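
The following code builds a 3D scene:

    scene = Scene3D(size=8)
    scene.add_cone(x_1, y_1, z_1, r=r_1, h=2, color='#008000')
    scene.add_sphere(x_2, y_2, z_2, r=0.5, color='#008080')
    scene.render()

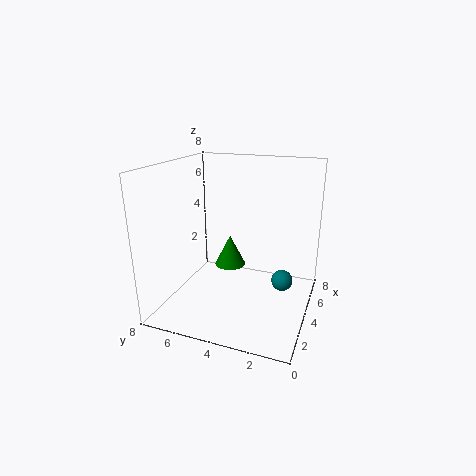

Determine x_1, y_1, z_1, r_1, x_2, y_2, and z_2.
x_1 = 6.5, y_1 = 5.5, z_1 = 1, r_1 = 1, x_2 = 2, y_2 = 1, z_2 = 3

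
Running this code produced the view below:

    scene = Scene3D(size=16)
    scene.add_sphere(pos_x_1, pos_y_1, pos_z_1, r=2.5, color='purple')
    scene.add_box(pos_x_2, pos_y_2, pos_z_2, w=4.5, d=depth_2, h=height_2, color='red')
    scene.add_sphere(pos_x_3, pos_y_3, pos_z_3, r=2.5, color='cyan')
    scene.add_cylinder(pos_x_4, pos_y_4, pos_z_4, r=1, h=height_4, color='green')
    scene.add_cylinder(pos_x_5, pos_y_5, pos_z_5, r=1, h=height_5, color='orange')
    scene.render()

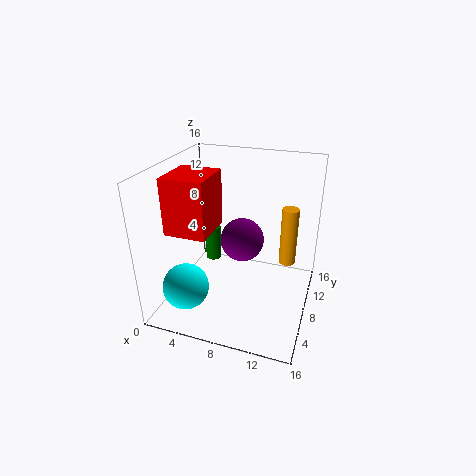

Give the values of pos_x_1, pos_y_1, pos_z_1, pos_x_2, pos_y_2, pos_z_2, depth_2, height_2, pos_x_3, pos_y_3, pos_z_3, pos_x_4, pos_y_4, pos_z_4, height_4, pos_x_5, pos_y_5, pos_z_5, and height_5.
pos_x_1 = 8
pos_y_1 = 9.5
pos_z_1 = 7
pos_x_2 = 1.5
pos_y_2 = 3.5
pos_z_2 = 9.5
depth_2 = 5
height_2 = 6
pos_x_3 = 3.5
pos_y_3 = 3.5
pos_z_3 = 3.5
pos_x_4 = 3
pos_y_4 = 12.5
pos_z_4 = 2
height_4 = 4.5
pos_x_5 = 13
pos_y_5 = 12
pos_z_5 = 3.5
height_5 = 7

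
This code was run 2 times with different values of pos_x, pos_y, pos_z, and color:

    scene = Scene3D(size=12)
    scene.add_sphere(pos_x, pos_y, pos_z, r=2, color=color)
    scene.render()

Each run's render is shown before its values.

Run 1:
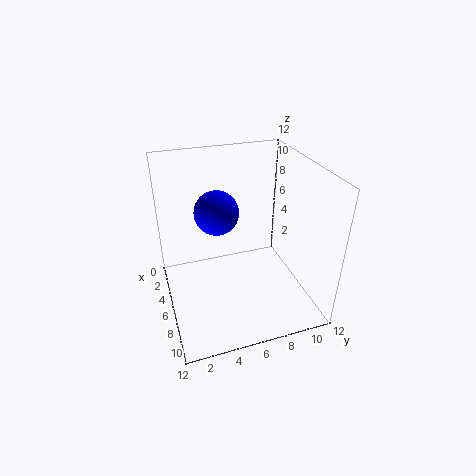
pos_x = 3
pos_y = 5
pos_z = 7
color = 'blue'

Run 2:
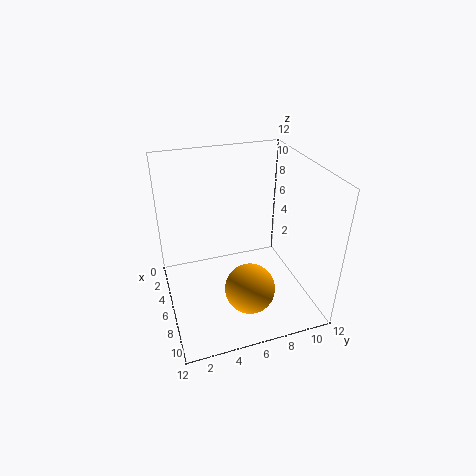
pos_x = 9
pos_y = 6
pos_z = 3
color = 'orange'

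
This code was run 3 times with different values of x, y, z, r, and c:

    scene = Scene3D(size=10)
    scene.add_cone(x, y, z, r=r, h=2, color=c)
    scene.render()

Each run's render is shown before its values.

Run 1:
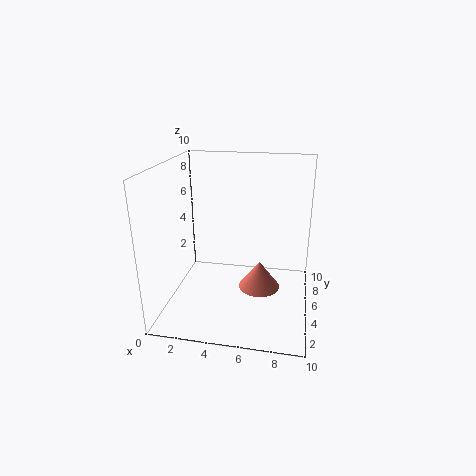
x = 6.5, y = 5.5, z = 1, r = 1.5, c = 'salmon'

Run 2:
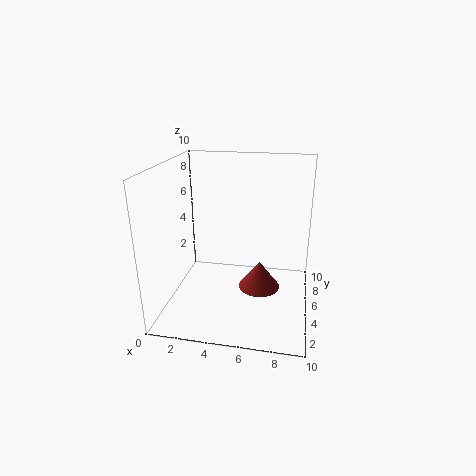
x = 6.5, y = 5.5, z = 1, r = 1.5, c = 'brown'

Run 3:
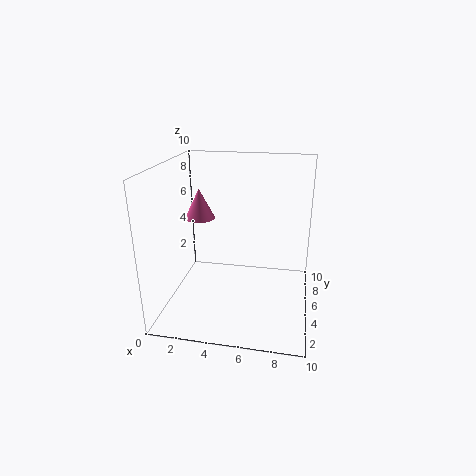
x = 2.5, y = 4.5, z = 6.5, r = 1, c = 'hotpink'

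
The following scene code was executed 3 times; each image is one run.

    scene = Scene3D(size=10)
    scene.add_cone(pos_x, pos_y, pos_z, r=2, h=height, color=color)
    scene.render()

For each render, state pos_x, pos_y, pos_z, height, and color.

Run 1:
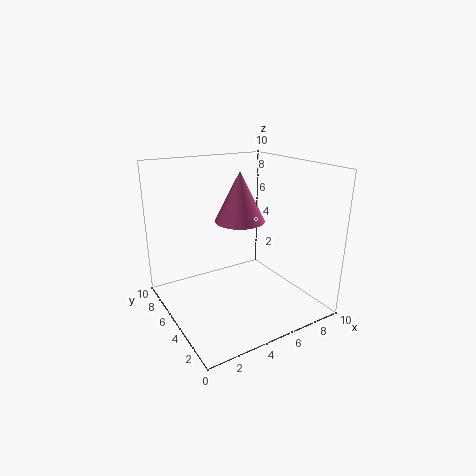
pos_x = 7, pos_y = 8, pos_z = 5, height = 4, color = 'hotpink'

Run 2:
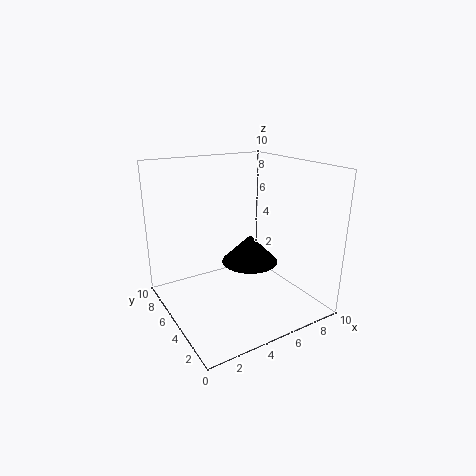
pos_x = 6, pos_y = 5, pos_z = 3, height = 2, color = 'black'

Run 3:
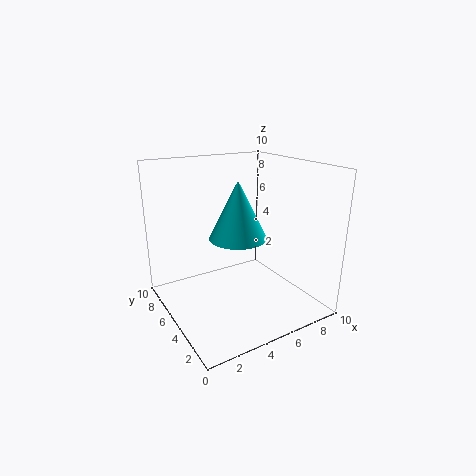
pos_x = 5, pos_y = 5, pos_z = 5, height = 4, color = 'cyan'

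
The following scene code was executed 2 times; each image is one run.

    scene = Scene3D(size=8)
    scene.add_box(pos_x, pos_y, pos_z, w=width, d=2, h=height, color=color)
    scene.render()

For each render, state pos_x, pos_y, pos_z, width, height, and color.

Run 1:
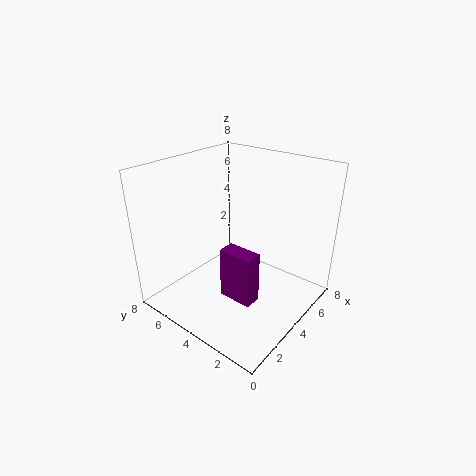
pos_x = 3; pos_y = 2.5; pos_z = 0.5; width = 1; height = 3; color = 'purple'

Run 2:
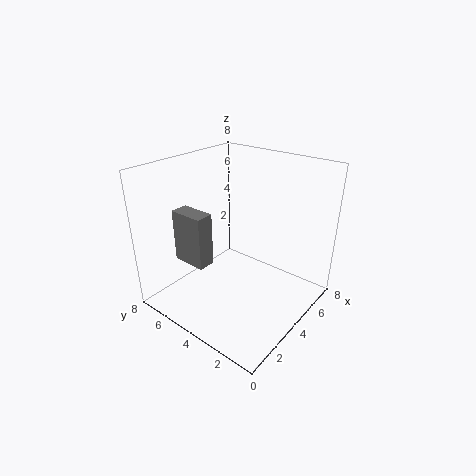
pos_x = 2; pos_y = 5; pos_z = 2.5; width = 1; height = 3; color = 'gray'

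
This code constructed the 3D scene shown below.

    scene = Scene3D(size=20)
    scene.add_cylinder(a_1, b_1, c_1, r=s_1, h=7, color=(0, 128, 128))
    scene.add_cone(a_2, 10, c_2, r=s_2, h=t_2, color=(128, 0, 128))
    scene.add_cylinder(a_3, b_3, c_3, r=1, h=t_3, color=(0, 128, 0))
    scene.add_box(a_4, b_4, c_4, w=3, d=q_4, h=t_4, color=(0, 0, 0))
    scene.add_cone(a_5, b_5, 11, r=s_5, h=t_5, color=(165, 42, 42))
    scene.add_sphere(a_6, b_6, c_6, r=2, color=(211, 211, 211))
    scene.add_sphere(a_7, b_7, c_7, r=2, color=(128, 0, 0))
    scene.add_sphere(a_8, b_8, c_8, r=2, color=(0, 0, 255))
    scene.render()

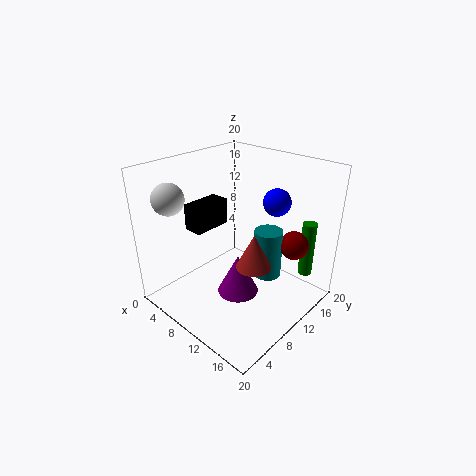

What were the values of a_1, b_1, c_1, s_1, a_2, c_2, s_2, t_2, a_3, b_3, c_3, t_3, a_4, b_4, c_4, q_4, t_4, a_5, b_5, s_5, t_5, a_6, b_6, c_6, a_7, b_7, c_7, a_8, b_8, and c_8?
a_1 = 13, b_1 = 13, c_1 = 4, s_1 = 2, a_2 = 10, c_2 = 1, s_2 = 3, t_2 = 6, a_3 = 17, b_3 = 17, c_3 = 4, t_3 = 8, a_4 = 1, b_4 = 8, c_4 = 9, q_4 = 6, t_4 = 4, a_5 = 17, b_5 = 5, s_5 = 2, t_5 = 4, a_6 = 6, b_6 = 2, c_6 = 17, a_7 = 16, b_7 = 15, c_7 = 9, a_8 = 12, b_8 = 16, c_8 = 14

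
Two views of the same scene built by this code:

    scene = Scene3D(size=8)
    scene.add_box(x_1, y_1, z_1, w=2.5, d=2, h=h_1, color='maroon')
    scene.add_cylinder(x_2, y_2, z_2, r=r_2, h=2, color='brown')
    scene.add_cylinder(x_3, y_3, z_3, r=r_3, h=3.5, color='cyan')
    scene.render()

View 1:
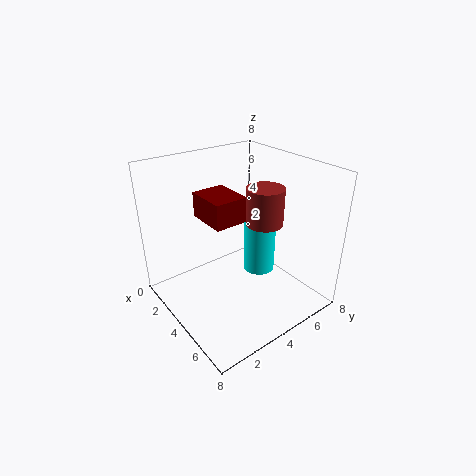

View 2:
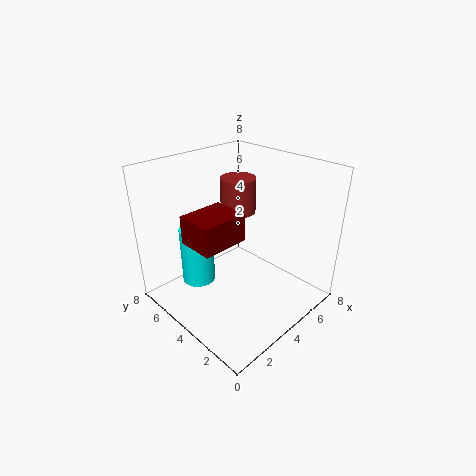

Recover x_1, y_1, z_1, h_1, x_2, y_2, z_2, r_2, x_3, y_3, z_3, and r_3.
x_1 = 1
y_1 = 3
z_1 = 4.5
h_1 = 1.5
x_2 = 5
y_2 = 5
z_2 = 5
r_2 = 1
x_3 = 3
y_3 = 6.5
z_3 = 0.5
r_3 = 1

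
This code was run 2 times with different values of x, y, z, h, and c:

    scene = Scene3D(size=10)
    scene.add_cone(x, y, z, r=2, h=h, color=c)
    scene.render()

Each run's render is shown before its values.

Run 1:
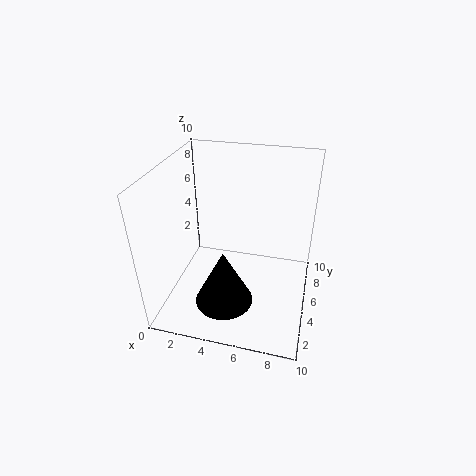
x = 4.5; y = 3; z = 1; h = 4; c = 'black'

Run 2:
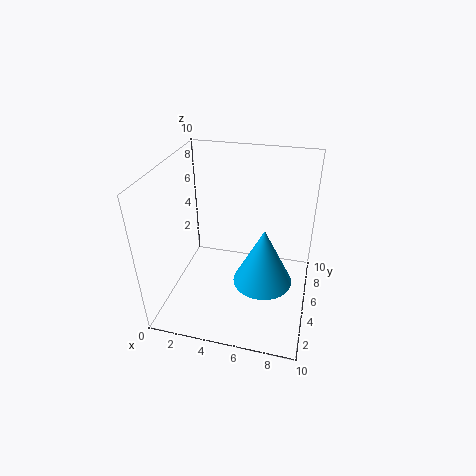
x = 7; y = 4; z = 2.5; h = 4; c = 'deepskyblue'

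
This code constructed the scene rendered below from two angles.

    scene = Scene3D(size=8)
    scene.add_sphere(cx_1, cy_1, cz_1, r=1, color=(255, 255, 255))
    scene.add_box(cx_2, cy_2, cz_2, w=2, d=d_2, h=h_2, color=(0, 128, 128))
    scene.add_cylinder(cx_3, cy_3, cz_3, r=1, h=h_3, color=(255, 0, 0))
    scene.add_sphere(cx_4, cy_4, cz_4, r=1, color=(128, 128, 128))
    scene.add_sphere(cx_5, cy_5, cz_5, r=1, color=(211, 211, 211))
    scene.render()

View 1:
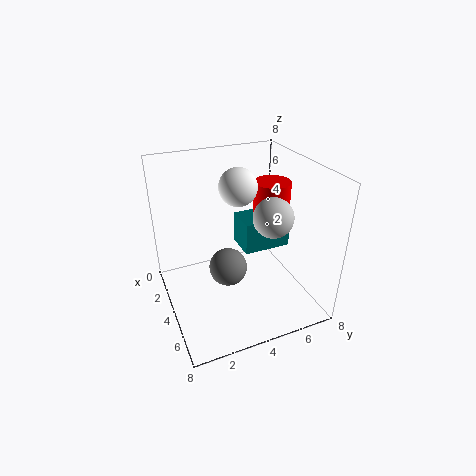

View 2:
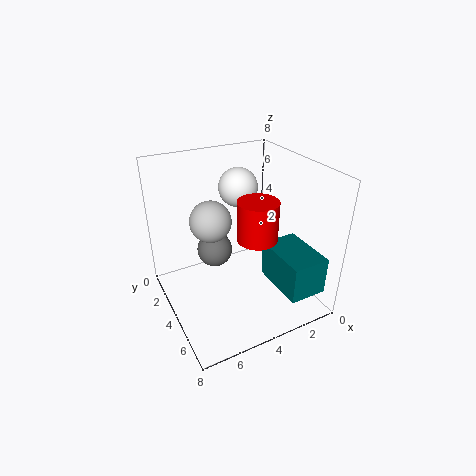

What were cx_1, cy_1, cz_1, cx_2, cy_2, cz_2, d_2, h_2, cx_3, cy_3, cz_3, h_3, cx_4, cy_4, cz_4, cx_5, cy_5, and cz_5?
cx_1 = 4
cy_1 = 4
cz_1 = 7
cx_2 = 1
cy_2 = 5
cz_2 = 2
d_2 = 3
h_2 = 2
cx_3 = 4
cy_3 = 6
cz_3 = 5
h_3 = 2
cx_4 = 5
cy_4 = 3
cz_4 = 3
cx_5 = 6
cy_5 = 5
cz_5 = 6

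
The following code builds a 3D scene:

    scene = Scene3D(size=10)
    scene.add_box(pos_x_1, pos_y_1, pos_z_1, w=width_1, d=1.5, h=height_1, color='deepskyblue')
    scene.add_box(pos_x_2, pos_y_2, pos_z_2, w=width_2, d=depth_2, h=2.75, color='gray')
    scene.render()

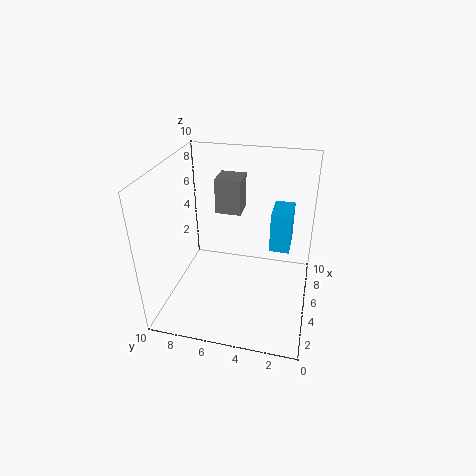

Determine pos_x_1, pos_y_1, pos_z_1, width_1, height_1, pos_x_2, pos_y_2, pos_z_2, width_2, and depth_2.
pos_x_1 = 6.5, pos_y_1 = 1.5, pos_z_1 = 3.25, width_1 = 2.5, height_1 = 3, pos_x_2 = 7.75, pos_y_2 = 5.5, pos_z_2 = 5.25, width_2 = 2, depth_2 = 2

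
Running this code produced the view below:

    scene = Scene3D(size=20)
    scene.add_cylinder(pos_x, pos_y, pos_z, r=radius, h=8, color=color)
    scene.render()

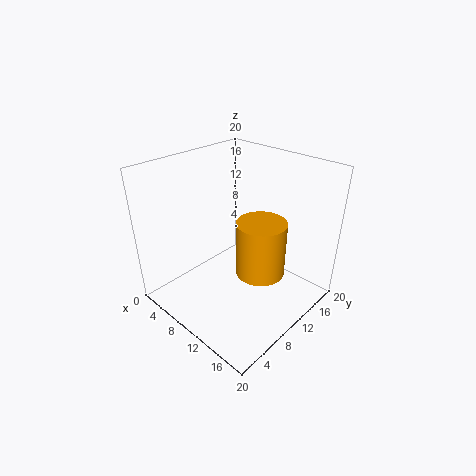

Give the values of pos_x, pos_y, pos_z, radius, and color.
pos_x = 12.5, pos_y = 12, pos_z = 4.5, radius = 3.5, color = 'orange'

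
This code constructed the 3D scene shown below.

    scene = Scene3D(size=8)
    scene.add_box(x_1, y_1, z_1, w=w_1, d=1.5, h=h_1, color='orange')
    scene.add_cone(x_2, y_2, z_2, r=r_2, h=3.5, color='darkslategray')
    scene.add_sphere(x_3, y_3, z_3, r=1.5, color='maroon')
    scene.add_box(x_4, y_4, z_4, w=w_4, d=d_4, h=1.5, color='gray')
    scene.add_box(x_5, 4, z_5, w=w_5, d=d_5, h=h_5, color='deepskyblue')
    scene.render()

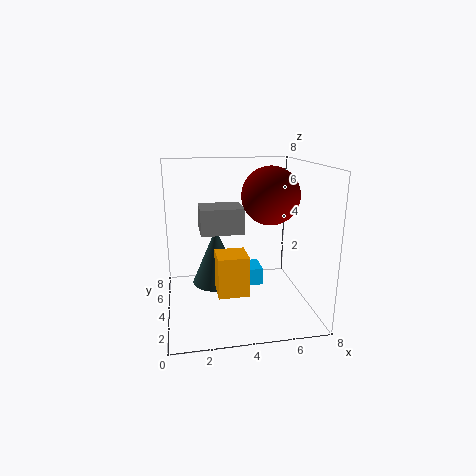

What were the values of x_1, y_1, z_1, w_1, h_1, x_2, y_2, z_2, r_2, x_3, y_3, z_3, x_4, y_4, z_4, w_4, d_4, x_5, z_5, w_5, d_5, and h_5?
x_1 = 2.5, y_1 = 1, z_1 = 2, w_1 = 1.5, h_1 = 2, x_2 = 3, y_2 = 6, z_2 = 0.5, r_2 = 1.5, x_3 = 5.5, y_3 = 3, z_3 = 6.5, x_4 = 2, y_4 = 4.5, z_4 = 4, w_4 = 2.5, d_4 = 2, x_5 = 4, z_5 = 1, w_5 = 1.5, d_5 = 1.5, h_5 = 1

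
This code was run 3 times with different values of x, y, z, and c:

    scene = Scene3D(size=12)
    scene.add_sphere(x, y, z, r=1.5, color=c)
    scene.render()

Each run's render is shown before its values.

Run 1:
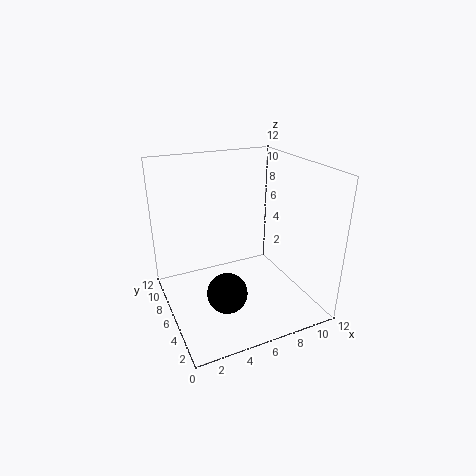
x = 3.5
y = 2.5
z = 3.5
c = 'black'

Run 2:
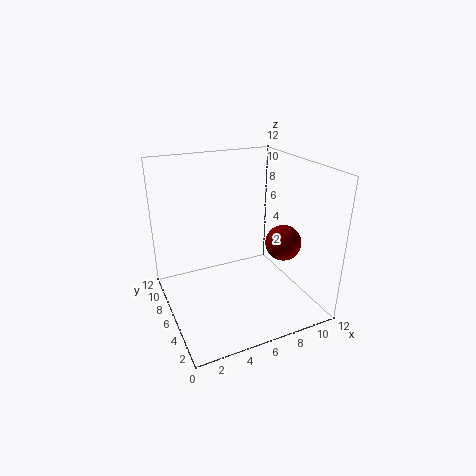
x = 9.5
y = 4.5
z = 5.5
c = 'maroon'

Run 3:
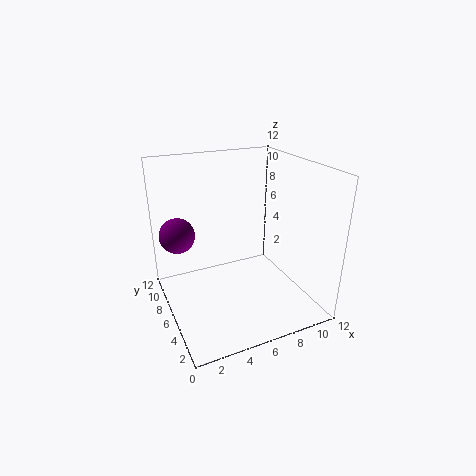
x = 1.5
y = 8.5
z = 6
c = 'purple'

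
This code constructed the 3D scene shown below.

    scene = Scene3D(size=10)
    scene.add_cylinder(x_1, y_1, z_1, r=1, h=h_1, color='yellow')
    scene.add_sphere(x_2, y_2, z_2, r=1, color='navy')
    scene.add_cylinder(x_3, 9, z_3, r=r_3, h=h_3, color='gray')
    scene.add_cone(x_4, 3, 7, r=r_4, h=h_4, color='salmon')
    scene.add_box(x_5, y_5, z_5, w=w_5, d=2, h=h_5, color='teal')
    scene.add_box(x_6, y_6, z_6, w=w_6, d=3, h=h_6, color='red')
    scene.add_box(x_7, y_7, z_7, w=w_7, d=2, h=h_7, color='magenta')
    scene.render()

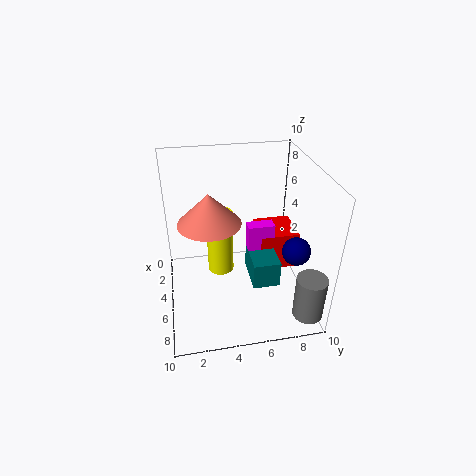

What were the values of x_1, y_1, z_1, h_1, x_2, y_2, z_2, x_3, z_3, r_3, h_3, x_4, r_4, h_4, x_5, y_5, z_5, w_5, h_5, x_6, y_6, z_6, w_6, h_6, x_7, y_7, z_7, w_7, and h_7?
x_1 = 3; y_1 = 4; z_1 = 1; h_1 = 5; x_2 = 6; y_2 = 9; z_2 = 4; x_3 = 9; z_3 = 1; r_3 = 1; h_3 = 3; x_4 = 6; r_4 = 2; h_4 = 2; x_5 = 3; y_5 = 6; z_5 = 1; w_5 = 3; h_5 = 2; x_6 = 1; y_6 = 7; z_6 = 1; w_6 = 3; h_6 = 3; x_7 = 3; y_7 = 6; z_7 = 1; w_7 = 1; h_7 = 4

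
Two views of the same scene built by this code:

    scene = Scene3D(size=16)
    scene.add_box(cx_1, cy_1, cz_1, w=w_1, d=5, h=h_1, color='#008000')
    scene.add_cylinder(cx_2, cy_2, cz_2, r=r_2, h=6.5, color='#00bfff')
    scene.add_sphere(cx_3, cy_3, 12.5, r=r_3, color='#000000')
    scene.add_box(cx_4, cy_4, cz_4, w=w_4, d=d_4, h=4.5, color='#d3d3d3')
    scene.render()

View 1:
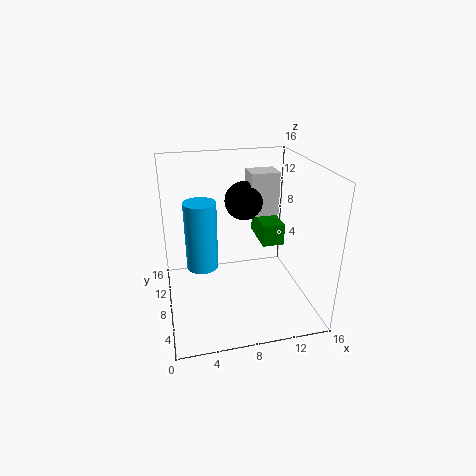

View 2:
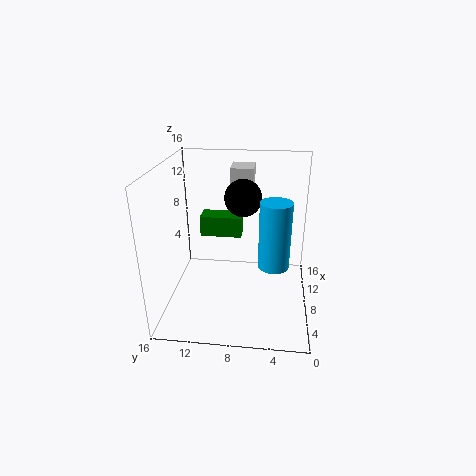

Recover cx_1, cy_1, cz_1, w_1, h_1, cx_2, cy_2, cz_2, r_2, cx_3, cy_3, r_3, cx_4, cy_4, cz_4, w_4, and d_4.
cx_1 = 11; cy_1 = 8; cz_1 = 6.5; w_1 = 2.5; h_1 = 2.5; cx_2 = 3.5; cy_2 = 4; cz_2 = 7.5; r_2 = 1.5; cx_3 = 8.5; cy_3 = 7.5; r_3 = 2; cx_4 = 9; cy_4 = 6.5; cz_4 = 11; w_4 = 3; d_4 = 2.5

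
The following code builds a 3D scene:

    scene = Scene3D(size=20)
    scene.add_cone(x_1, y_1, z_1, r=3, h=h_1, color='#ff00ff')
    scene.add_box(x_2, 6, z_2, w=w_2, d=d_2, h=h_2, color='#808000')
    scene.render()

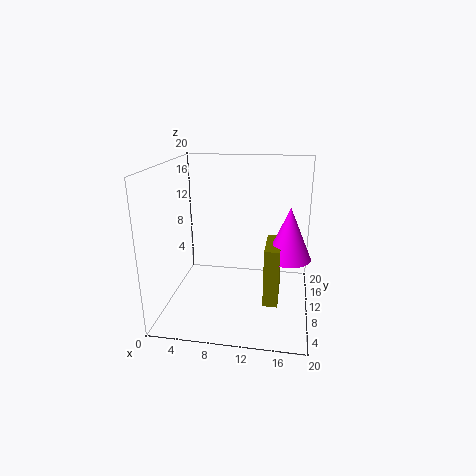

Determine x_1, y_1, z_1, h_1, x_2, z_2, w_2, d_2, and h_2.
x_1 = 17, y_1 = 9, z_1 = 8, h_1 = 7, x_2 = 14, z_2 = 2, w_2 = 2, d_2 = 6, h_2 = 8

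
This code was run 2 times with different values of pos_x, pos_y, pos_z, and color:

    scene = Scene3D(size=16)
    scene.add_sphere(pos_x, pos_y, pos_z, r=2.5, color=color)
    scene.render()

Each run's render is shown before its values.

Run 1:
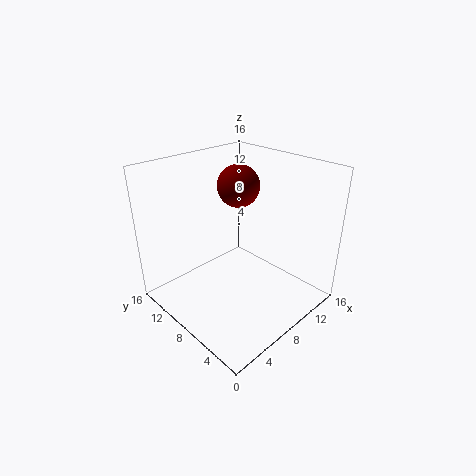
pos_x = 11; pos_y = 11; pos_z = 12.5; color = 'maroon'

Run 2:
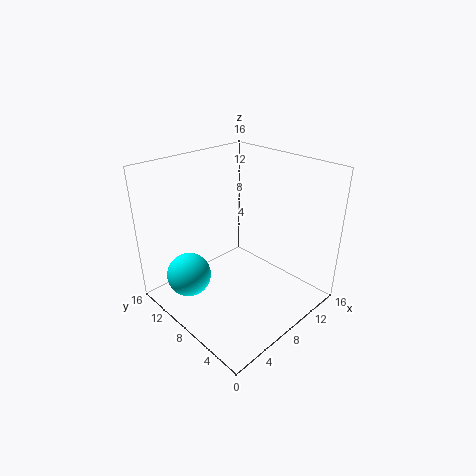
pos_x = 3.5; pos_y = 11.5; pos_z = 3.5; color = 'cyan'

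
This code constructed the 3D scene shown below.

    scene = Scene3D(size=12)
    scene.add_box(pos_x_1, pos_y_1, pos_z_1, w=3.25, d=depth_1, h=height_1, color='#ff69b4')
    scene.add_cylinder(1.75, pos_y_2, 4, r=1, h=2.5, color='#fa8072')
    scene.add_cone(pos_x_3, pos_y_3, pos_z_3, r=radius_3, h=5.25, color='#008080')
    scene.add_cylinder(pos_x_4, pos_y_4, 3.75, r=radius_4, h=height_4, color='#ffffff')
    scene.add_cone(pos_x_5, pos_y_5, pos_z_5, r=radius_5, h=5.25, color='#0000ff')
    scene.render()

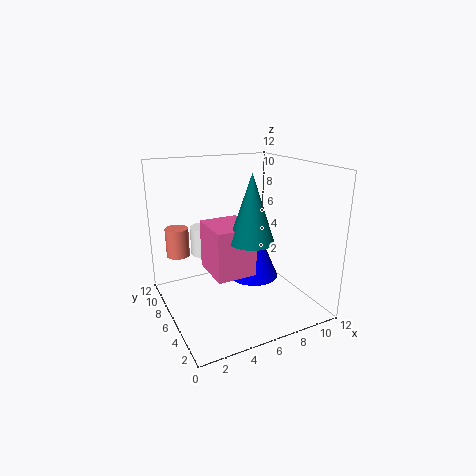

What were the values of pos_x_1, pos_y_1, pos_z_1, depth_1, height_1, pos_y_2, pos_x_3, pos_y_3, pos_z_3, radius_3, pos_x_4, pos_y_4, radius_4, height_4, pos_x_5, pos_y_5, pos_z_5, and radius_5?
pos_x_1 = 3.25
pos_y_1 = 3.75
pos_z_1 = 3.5
depth_1 = 3.75
height_1 = 4
pos_y_2 = 9.25
pos_x_3 = 6
pos_y_3 = 3.75
pos_z_3 = 6.5
radius_3 = 1.75
pos_x_4 = 4.25
pos_y_4 = 9.25
radius_4 = 1.25
height_4 = 2.5
pos_x_5 = 8.25
pos_y_5 = 7.25
pos_z_5 = 1.5
radius_5 = 2.25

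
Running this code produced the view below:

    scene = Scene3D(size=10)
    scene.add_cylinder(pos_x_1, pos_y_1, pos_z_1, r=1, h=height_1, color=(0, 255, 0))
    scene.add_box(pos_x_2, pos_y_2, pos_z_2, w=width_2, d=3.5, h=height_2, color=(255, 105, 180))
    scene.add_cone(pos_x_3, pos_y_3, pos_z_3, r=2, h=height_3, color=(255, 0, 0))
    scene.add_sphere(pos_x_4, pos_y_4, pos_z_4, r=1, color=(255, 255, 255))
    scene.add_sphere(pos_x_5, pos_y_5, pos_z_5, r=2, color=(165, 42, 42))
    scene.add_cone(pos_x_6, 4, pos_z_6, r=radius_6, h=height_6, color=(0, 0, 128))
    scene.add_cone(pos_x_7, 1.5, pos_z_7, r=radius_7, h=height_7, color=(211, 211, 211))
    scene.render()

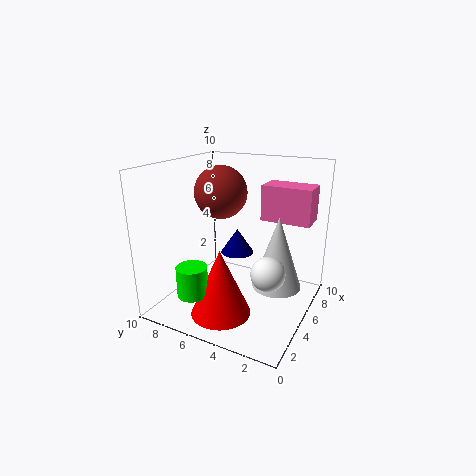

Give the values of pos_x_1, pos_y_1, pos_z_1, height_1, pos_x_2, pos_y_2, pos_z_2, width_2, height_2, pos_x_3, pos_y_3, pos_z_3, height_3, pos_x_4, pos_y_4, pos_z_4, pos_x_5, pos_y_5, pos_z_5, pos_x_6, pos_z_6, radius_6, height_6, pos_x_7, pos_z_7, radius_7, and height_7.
pos_x_1 = 1.5, pos_y_1 = 6.5, pos_z_1 = 2, height_1 = 2, pos_x_2 = 6.5, pos_y_2 = 0.5, pos_z_2 = 6, width_2 = 2, height_2 = 2.5, pos_x_3 = 2.5, pos_y_3 = 5, pos_z_3 = 0.5, height_3 = 4.5, pos_x_4 = 2, pos_y_4 = 1.5, pos_z_4 = 4.5, pos_x_5 = 7, pos_y_5 = 7.5, pos_z_5 = 7.5, pos_x_6 = 3, pos_z_6 = 5, radius_6 = 1, height_6 = 1.5, pos_x_7 = 3.5, pos_z_7 = 3, radius_7 = 1.5, height_7 = 4.5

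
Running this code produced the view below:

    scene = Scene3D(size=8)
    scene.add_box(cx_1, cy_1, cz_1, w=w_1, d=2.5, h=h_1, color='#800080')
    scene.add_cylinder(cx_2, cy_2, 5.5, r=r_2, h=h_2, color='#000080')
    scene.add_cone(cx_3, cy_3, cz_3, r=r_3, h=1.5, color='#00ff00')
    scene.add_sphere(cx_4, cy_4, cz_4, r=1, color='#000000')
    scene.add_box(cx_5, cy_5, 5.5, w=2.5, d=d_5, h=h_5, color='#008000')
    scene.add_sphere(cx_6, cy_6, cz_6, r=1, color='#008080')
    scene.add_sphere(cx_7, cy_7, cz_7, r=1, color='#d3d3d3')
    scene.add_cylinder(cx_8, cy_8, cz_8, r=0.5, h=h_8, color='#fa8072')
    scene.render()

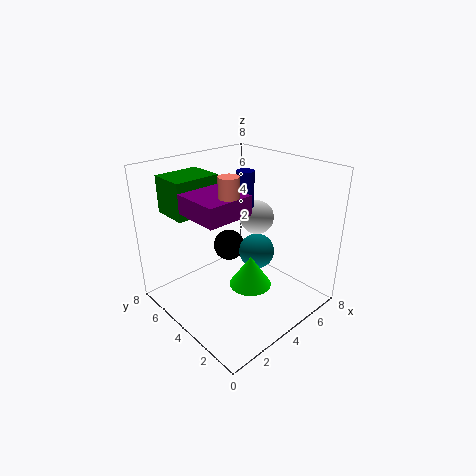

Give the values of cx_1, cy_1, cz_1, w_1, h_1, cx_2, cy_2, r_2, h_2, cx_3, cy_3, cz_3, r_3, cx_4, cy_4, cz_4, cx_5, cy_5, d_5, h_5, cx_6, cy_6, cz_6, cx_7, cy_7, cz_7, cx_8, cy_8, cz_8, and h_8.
cx_1 = 1, cy_1 = 2.5, cz_1 = 6, w_1 = 2.5, h_1 = 1, cx_2 = 5, cy_2 = 4.5, r_2 = 0.5, h_2 = 2, cx_3 = 2.5, cy_3 = 1.5, cz_3 = 3, r_3 = 1, cx_4 = 5.5, cy_4 = 6.5, cz_4 = 2, cx_5 = 1, cy_5 = 5, d_5 = 2, h_5 = 2, cx_6 = 5, cy_6 = 3.5, cz_6 = 3, cx_7 = 6, cy_7 = 4.5, cz_7 = 4.5, cx_8 = 2.5, cy_8 = 3, cz_8 = 6.5, h_8 = 1.5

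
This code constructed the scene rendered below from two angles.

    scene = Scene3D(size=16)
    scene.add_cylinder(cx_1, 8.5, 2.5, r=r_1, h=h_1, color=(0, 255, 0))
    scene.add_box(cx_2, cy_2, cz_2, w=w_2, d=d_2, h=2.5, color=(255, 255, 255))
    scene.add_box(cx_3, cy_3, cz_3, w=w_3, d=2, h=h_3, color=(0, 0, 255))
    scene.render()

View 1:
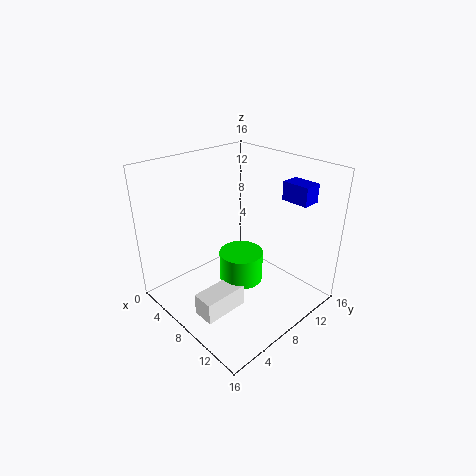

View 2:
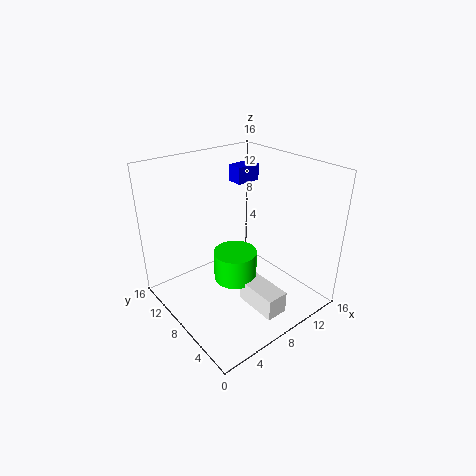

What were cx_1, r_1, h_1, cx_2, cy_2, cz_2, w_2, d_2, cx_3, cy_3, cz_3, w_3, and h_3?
cx_1 = 8, r_1 = 2.5, h_1 = 3.5, cx_2 = 7.5, cy_2 = 2, cz_2 = 0.5, w_2 = 2.5, d_2 = 5, cx_3 = 11, cy_3 = 11.5, cz_3 = 12.5, w_3 = 3, h_3 = 2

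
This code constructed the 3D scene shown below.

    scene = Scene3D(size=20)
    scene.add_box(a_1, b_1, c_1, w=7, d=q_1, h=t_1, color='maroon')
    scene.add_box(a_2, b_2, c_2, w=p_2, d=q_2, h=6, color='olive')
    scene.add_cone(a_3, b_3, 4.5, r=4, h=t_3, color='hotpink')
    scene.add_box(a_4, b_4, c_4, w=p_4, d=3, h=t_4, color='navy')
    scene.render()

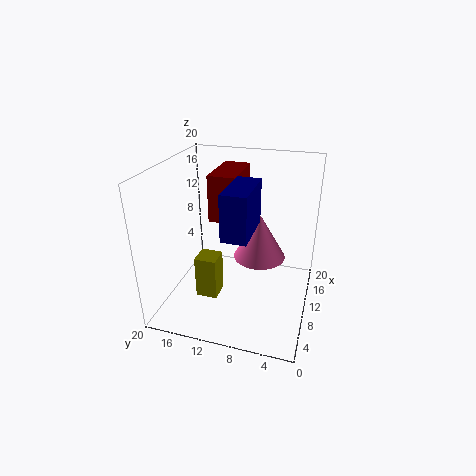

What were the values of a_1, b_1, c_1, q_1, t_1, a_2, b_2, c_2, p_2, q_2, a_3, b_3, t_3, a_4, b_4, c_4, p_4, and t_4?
a_1 = 7, b_1 = 9.5, c_1 = 13.5, q_1 = 3.5, t_1 = 6, a_2 = 6, b_2 = 12, c_2 = 2, p_2 = 3, q_2 = 3, a_3 = 15, b_3 = 8, t_3 = 7, a_4 = 1.5, b_4 = 6.5, c_4 = 14, p_4 = 6.5, t_4 = 5.5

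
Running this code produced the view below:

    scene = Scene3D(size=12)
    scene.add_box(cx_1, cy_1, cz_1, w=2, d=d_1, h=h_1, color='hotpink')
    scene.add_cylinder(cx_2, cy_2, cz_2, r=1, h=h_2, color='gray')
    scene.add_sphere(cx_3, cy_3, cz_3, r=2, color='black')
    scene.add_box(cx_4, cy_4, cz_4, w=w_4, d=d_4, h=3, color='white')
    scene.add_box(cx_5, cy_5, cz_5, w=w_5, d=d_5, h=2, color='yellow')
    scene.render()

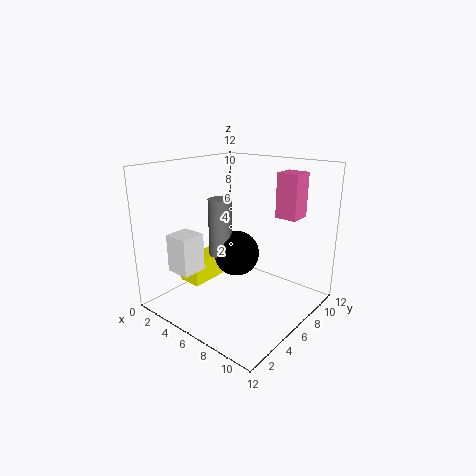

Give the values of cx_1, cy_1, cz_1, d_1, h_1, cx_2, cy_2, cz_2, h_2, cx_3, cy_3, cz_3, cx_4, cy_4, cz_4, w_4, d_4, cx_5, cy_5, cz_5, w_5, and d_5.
cx_1 = 7; cy_1 = 10; cz_1 = 7; d_1 = 2; h_1 = 4; cx_2 = 4; cy_2 = 6; cz_2 = 4; h_2 = 5; cx_3 = 5; cy_3 = 7; cz_3 = 4; cx_4 = 3; cy_4 = 1; cz_4 = 4; w_4 = 2; d_4 = 2; cx_5 = 2; cy_5 = 3; cz_5 = 2; w_5 = 2; d_5 = 4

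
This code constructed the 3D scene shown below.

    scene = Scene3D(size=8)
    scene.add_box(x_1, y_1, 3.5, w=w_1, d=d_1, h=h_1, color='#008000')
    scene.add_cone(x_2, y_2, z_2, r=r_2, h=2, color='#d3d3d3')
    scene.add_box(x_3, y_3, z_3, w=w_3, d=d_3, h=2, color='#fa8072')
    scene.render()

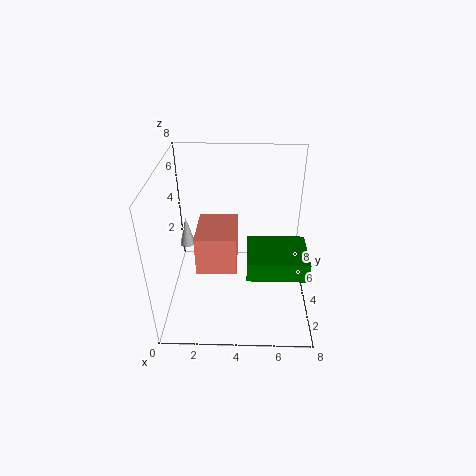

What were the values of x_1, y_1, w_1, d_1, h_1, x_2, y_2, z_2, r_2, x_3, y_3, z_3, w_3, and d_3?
x_1 = 4.5; y_1 = 1; w_1 = 3; d_1 = 2.5; h_1 = 1; x_2 = 0.5; y_2 = 7; z_2 = 1.5; r_2 = 0.5; x_3 = 2; y_3 = 1.5; z_3 = 3.5; w_3 = 2; d_3 = 2.5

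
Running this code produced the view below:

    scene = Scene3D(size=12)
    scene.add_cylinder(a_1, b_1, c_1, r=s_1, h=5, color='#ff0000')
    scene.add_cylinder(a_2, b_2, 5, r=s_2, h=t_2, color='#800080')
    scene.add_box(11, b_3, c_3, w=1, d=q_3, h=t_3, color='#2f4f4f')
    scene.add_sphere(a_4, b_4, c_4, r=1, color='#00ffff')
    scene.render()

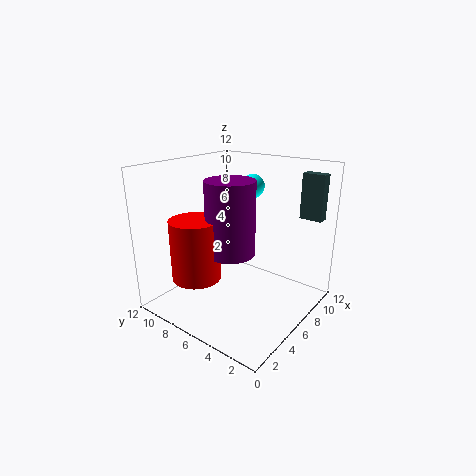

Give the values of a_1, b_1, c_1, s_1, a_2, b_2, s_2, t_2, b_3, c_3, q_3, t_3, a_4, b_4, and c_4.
a_1 = 3; b_1 = 8; c_1 = 3; s_1 = 2; a_2 = 5; b_2 = 6; s_2 = 2; t_2 = 6; b_3 = 1; c_3 = 7; q_3 = 2; t_3 = 4; a_4 = 8; b_4 = 6; c_4 = 10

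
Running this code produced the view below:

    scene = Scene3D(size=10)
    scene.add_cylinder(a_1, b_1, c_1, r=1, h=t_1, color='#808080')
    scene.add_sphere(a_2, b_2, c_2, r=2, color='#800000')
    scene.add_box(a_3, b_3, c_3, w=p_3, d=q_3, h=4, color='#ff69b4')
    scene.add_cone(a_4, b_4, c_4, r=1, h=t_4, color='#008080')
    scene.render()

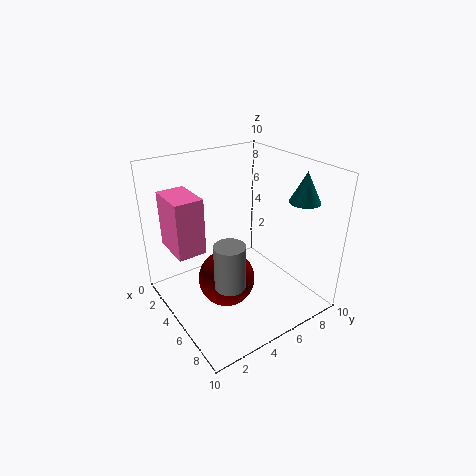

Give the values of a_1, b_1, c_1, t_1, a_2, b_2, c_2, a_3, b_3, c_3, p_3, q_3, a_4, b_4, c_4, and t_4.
a_1 = 7
b_1 = 3
c_1 = 3
t_1 = 3
a_2 = 5
b_2 = 4
c_2 = 2
a_3 = 1
b_3 = 1
c_3 = 4
p_3 = 3
q_3 = 2
a_4 = 8
b_4 = 8
c_4 = 8
t_4 = 2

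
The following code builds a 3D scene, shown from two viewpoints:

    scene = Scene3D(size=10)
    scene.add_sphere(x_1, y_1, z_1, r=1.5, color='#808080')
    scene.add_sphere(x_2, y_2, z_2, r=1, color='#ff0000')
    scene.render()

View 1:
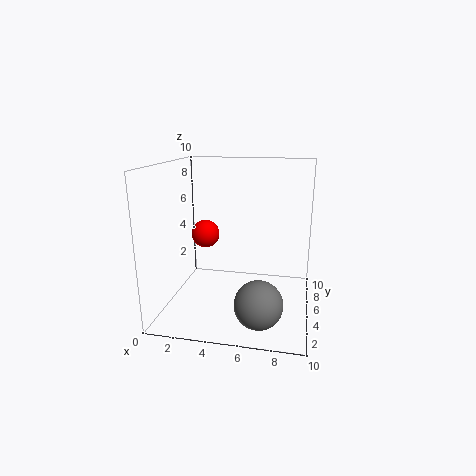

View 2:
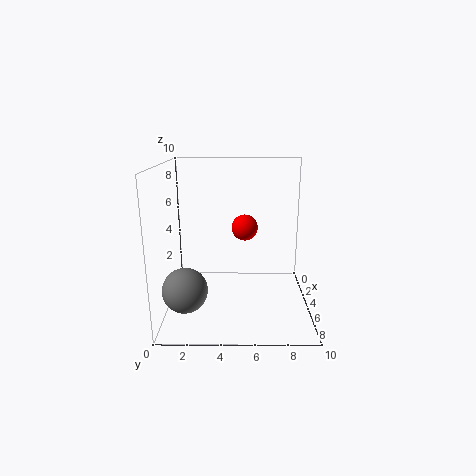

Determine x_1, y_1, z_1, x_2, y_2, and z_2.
x_1 = 7; y_1 = 1.5; z_1 = 2; x_2 = 2.5; y_2 = 5.5; z_2 = 5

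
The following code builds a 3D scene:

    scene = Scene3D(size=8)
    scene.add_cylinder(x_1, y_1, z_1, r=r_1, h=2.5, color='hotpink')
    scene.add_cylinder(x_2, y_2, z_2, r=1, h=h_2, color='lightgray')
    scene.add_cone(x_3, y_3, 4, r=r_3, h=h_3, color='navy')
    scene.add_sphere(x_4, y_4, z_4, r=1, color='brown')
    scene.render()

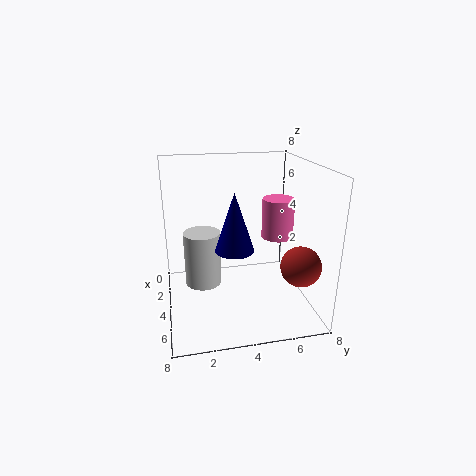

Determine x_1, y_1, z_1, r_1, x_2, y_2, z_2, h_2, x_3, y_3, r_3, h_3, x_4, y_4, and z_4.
x_1 = 2, y_1 = 7, z_1 = 3, r_1 = 1, x_2 = 4, y_2 = 2, z_2 = 1.5, h_2 = 3, x_3 = 5.5, y_3 = 3.5, r_3 = 1, h_3 = 3, x_4 = 7, y_4 = 6.5, z_4 = 3.5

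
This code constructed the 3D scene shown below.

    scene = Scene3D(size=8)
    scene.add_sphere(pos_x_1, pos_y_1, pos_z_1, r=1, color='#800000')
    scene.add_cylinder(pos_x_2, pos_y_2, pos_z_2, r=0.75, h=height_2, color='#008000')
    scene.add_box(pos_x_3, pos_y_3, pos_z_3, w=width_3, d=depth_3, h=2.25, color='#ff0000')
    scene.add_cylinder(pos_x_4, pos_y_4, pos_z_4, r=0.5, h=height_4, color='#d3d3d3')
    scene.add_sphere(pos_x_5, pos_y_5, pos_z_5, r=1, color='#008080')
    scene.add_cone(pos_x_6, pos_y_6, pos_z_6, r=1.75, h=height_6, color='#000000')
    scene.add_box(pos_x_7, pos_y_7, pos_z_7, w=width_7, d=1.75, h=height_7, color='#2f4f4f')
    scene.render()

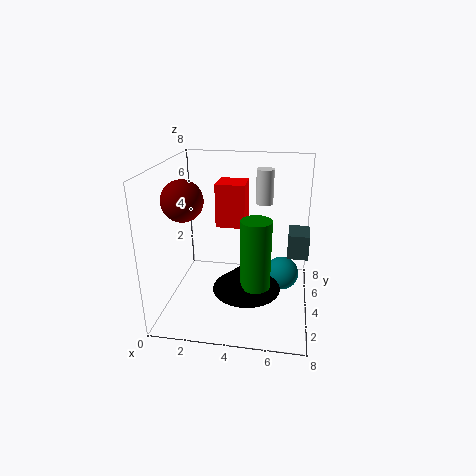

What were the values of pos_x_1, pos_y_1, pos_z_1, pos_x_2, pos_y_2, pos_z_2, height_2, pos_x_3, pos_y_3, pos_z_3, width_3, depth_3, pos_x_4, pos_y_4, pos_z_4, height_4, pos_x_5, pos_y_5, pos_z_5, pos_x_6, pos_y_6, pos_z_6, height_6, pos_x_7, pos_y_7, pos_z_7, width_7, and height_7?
pos_x_1 = 1.75; pos_y_1 = 1.75; pos_z_1 = 6.75; pos_x_2 = 5.25; pos_y_2 = 1.75; pos_z_2 = 2.5; height_2 = 3.5; pos_x_3 = 3; pos_y_3 = 3; pos_z_3 = 5; width_3 = 1.5; depth_3 = 1.5; pos_x_4 = 5.25; pos_y_4 = 5.75; pos_z_4 = 5.5; height_4 = 2; pos_x_5 = 6.5; pos_y_5 = 5.25; pos_z_5 = 1.25; pos_x_6 = 4.75; pos_y_6 = 2.25; pos_z_6 = 2; height_6 = 1.5; pos_x_7 = 6.75; pos_y_7 = 5.25; pos_z_7 = 2.25; width_7 = 1.25; height_7 = 1.5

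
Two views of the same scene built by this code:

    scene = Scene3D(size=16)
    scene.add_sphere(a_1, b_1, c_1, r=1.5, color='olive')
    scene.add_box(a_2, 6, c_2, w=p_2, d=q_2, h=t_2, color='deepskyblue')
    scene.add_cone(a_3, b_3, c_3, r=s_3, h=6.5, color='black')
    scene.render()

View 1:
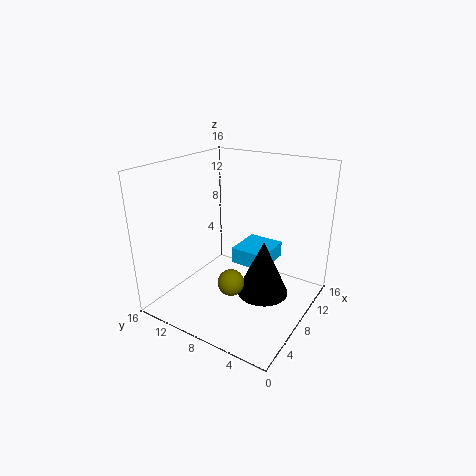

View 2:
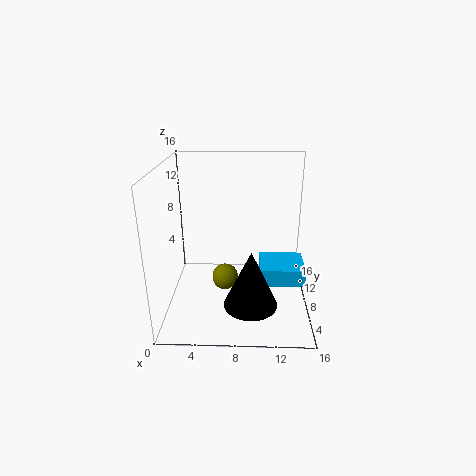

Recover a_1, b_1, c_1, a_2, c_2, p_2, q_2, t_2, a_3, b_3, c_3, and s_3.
a_1 = 6.5; b_1 = 8; c_1 = 3; a_2 = 10.5; c_2 = 3; p_2 = 5; q_2 = 4.5; t_2 = 2; a_3 = 9.5; b_3 = 5.5; c_3 = 1; s_3 = 3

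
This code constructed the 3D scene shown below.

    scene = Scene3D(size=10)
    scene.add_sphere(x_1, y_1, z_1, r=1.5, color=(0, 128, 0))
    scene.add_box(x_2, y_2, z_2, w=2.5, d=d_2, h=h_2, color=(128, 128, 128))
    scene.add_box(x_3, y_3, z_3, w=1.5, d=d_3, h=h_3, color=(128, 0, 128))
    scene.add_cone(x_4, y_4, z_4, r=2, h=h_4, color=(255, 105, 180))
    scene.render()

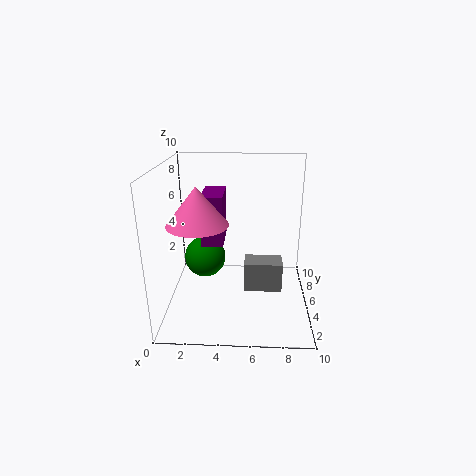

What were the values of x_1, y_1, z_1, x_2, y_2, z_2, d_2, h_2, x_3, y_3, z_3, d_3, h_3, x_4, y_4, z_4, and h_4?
x_1 = 2.5, y_1 = 6, z_1 = 3, x_2 = 5.5, y_2 = 3, z_2 = 2, d_2 = 1.5, h_2 = 2, x_3 = 2.5, y_3 = 4.5, z_3 = 4.5, d_3 = 3, h_3 = 3.5, x_4 = 2.5, y_4 = 3.5, z_4 = 6.5, h_4 = 2.5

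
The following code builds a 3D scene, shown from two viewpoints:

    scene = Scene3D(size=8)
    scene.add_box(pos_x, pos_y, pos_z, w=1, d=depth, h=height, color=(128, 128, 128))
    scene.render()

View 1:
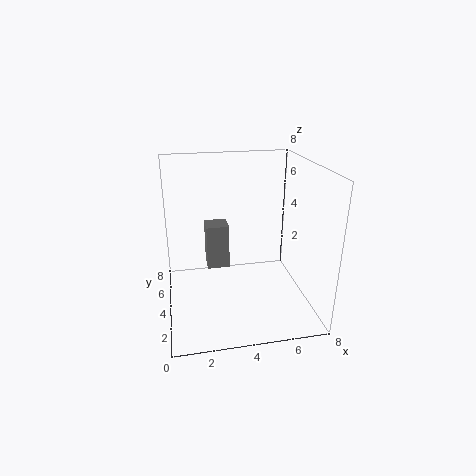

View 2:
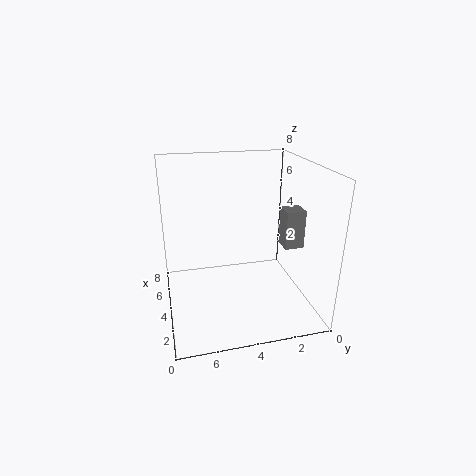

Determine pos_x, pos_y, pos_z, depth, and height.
pos_x = 2; pos_y = 1; pos_z = 4; depth = 1; height = 2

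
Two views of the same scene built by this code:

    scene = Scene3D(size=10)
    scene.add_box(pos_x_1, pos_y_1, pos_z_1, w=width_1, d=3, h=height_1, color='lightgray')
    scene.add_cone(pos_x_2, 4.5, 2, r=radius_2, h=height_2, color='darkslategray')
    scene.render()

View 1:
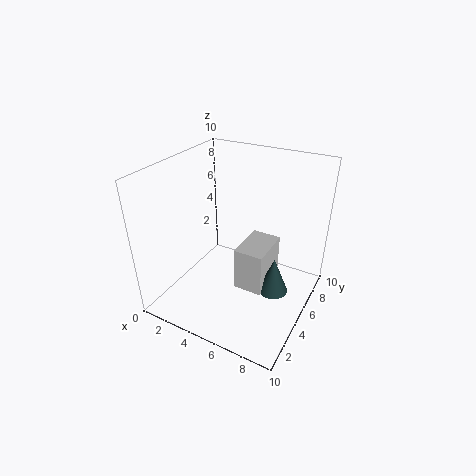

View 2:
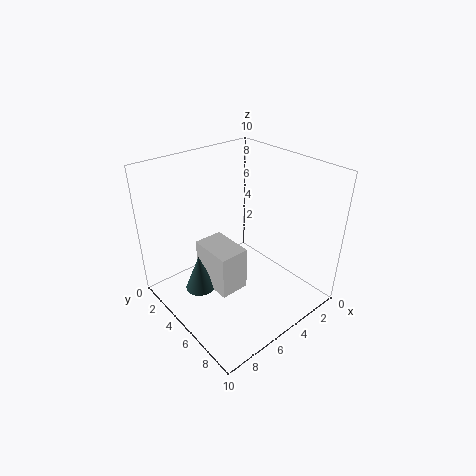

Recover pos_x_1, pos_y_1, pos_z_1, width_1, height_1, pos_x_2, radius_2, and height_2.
pos_x_1 = 5.5, pos_y_1 = 3.5, pos_z_1 = 2, width_1 = 2, height_1 = 3, pos_x_2 = 8, radius_2 = 1, height_2 = 2.5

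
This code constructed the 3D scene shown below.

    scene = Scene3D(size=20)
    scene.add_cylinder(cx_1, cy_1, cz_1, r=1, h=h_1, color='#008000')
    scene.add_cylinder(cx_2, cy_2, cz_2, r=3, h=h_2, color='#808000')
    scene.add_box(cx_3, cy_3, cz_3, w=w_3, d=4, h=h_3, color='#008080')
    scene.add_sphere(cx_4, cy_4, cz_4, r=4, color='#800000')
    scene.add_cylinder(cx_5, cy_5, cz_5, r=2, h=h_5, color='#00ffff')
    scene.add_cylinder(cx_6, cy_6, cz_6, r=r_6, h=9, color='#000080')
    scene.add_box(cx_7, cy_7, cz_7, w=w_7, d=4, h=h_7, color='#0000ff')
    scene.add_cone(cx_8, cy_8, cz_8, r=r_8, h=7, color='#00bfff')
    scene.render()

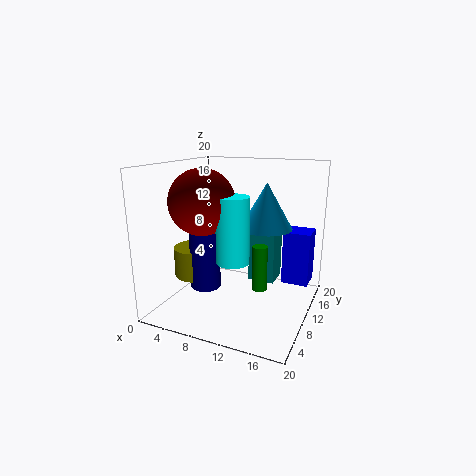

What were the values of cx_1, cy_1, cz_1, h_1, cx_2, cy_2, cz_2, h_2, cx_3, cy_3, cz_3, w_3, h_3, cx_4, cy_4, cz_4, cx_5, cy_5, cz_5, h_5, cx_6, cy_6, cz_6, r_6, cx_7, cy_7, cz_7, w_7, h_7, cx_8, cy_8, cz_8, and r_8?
cx_1 = 14; cy_1 = 8; cz_1 = 4; h_1 = 6; cx_2 = 5; cy_2 = 7; cz_2 = 5; h_2 = 4; cx_3 = 10; cy_3 = 14; cz_3 = 2; w_3 = 4; h_3 = 8; cx_4 = 8; cy_4 = 4; cz_4 = 16; cx_5 = 12; cy_5 = 4; cz_5 = 9; h_5 = 8; cx_6 = 7; cy_6 = 6; cz_6 = 4; r_6 = 2; cx_7 = 15; cy_7 = 15; cz_7 = 2; w_7 = 4; h_7 = 8; cx_8 = 12; cy_8 = 16; cz_8 = 10; r_8 = 4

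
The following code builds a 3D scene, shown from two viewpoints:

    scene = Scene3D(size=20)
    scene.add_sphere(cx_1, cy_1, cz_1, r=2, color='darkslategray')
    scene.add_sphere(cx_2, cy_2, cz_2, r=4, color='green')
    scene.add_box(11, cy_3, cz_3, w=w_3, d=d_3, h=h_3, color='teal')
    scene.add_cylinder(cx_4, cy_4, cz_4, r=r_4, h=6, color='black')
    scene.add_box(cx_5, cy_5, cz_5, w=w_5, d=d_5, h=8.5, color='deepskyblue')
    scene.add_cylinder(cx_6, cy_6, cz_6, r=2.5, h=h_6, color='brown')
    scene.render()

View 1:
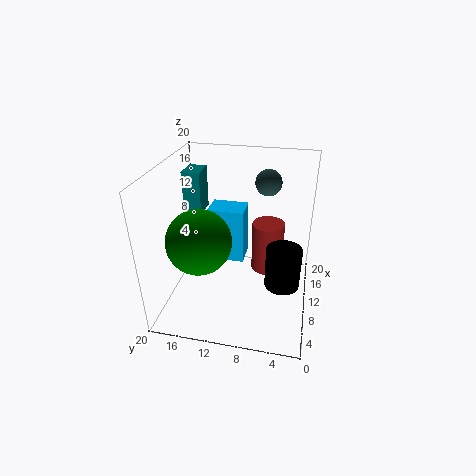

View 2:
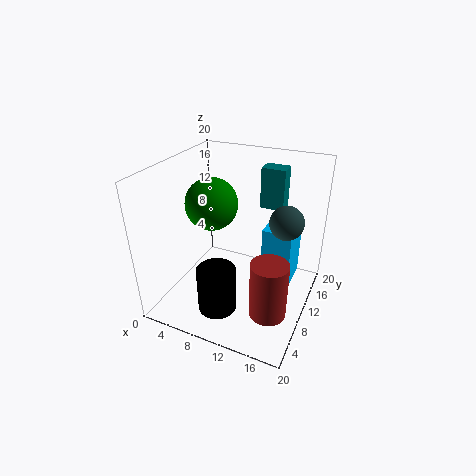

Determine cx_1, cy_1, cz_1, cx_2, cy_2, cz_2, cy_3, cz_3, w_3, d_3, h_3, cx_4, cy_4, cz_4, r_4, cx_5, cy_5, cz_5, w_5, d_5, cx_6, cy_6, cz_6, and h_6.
cx_1 = 17.5
cy_1 = 7
cz_1 = 15.5
cx_2 = 4
cy_2 = 13.5
cz_2 = 12.5
cy_3 = 15.5
cz_3 = 12.5
w_3 = 3.5
d_3 = 2.5
h_3 = 6
cx_4 = 10
cy_4 = 3.5
cz_4 = 3
r_4 = 2.5
cx_5 = 13.5
cy_5 = 10
cz_5 = 3.5
w_5 = 4
d_5 = 5.5
cx_6 = 16
cy_6 = 6.5
cz_6 = 1.5
h_6 = 8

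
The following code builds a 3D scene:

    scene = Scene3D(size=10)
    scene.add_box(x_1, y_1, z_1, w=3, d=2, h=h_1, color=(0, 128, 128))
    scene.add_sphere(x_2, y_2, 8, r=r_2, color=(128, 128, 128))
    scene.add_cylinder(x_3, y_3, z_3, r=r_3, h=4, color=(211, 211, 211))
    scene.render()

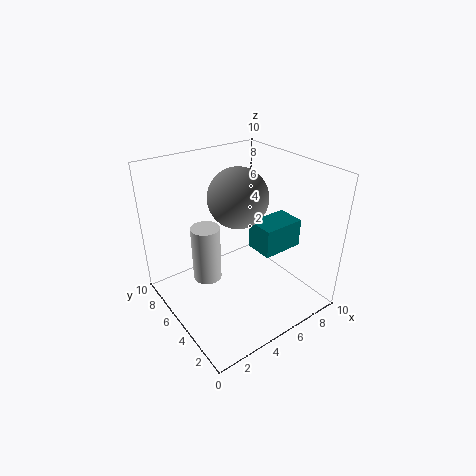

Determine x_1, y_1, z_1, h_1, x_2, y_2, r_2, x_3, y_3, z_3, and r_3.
x_1 = 6
y_1 = 3
z_1 = 4
h_1 = 2
x_2 = 5
y_2 = 5
r_2 = 2
x_3 = 3
y_3 = 6
z_3 = 2
r_3 = 1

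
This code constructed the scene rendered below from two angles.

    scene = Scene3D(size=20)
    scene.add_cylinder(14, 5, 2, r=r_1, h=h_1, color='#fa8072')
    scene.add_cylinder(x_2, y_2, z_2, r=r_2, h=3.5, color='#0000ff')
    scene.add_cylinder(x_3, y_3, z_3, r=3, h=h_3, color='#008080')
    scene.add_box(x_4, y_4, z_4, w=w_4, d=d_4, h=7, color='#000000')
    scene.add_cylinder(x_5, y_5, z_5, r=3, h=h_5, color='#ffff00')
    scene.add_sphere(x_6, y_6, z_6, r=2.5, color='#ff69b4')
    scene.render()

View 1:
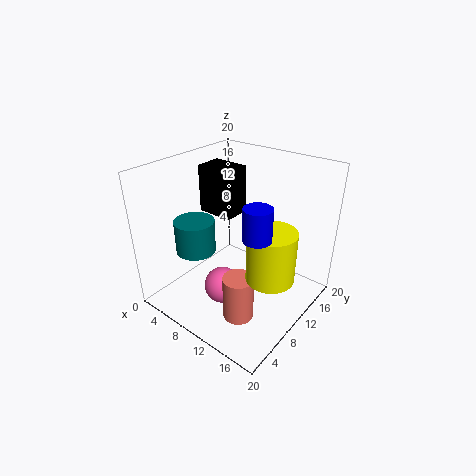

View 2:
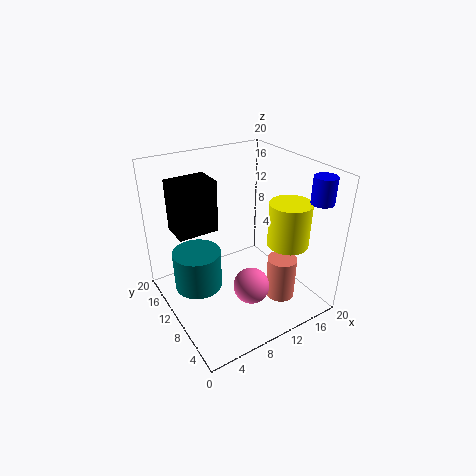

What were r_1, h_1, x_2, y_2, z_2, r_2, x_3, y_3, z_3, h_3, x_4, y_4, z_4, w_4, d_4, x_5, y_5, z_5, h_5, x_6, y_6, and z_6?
r_1 = 2
h_1 = 6
x_2 = 18
y_2 = 3
z_2 = 16
r_2 = 1.5
x_3 = 3
y_3 = 8.5
z_3 = 6
h_3 = 5
x_4 = 2
y_4 = 11
z_4 = 11.5
w_4 = 5.5
d_4 = 4
x_5 = 17
y_5 = 7.5
z_5 = 8
h_5 = 6.5
x_6 = 10
y_6 = 6.5
z_6 = 4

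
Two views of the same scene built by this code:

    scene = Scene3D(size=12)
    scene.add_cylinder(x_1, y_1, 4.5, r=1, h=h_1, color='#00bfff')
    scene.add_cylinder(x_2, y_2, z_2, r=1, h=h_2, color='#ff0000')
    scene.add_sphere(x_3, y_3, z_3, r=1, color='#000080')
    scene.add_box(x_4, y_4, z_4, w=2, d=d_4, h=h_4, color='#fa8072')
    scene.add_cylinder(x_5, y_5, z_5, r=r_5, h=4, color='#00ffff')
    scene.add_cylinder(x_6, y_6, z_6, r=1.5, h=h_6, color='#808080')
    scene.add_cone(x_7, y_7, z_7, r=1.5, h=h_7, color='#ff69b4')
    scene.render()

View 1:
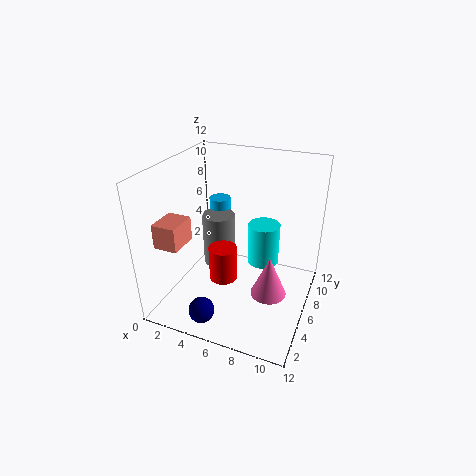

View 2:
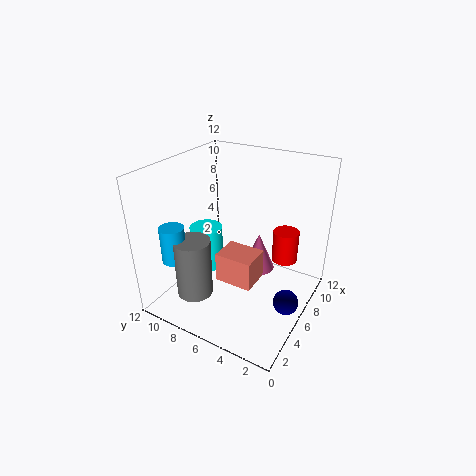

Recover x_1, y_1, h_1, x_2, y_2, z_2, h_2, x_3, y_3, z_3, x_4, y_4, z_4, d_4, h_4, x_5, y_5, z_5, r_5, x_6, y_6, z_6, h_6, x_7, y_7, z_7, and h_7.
x_1 = 2.5, y_1 = 10, h_1 = 3, x_2 = 6.5, y_2 = 2, z_2 = 5, h_2 = 2.5, x_3 = 5, y_3 = 1, z_3 = 2, x_4 = 0.5, y_4 = 2, z_4 = 6, d_4 = 2.5, h_4 = 2, x_5 = 7, y_5 = 10, z_5 = 1.5, r_5 = 1.5, x_6 = 3, y_6 = 8.5, z_6 = 1.5, h_6 = 5, x_7 = 9, y_7 = 5.5, z_7 = 1.5, h_7 = 3.5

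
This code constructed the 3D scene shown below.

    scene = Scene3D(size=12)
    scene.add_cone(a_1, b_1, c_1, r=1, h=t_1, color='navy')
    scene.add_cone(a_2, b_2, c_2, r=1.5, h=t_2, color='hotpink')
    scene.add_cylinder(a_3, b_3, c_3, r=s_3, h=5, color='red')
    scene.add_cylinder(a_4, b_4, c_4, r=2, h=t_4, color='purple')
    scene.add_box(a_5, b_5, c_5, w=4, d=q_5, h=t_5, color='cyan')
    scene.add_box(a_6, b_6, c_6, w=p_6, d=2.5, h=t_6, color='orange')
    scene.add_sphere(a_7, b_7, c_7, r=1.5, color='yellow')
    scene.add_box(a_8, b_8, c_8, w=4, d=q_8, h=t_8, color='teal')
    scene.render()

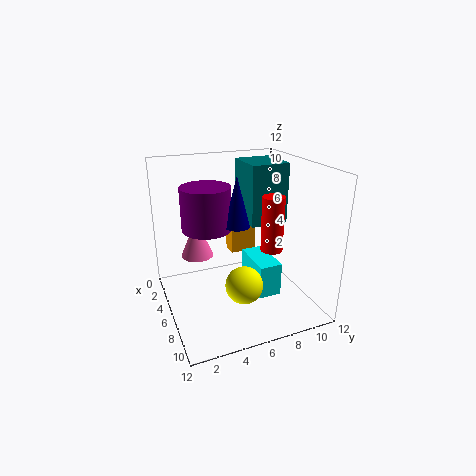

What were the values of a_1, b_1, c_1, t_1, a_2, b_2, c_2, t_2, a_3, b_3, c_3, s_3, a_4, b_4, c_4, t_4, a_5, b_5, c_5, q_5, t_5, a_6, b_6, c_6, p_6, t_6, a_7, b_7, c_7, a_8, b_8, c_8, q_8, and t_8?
a_1 = 7; b_1 = 5.5; c_1 = 7.5; t_1 = 4; a_2 = 2; b_2 = 3.5; c_2 = 3; t_2 = 3.5; a_3 = 5.5; b_3 = 9.5; c_3 = 4; s_3 = 1; a_4 = 5.5; b_4 = 3.5; c_4 = 7; t_4 = 3.5; a_5 = 3.5; b_5 = 7.5; c_5 = 0.5; q_5 = 2; t_5 = 3; a_6 = 0.5; b_6 = 7; c_6 = 2.5; p_6 = 1.5; t_6 = 4; a_7 = 8.5; b_7 = 5.5; c_7 = 3; a_8 = 0.5; b_8 = 8; c_8 = 6; q_8 = 3.5; t_8 = 5.5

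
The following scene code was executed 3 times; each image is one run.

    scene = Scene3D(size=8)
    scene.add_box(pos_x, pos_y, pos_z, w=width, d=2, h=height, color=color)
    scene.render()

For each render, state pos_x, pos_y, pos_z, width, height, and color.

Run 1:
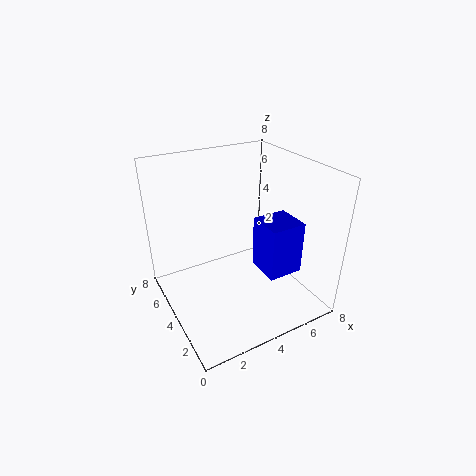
pos_x = 5; pos_y = 2; pos_z = 2; width = 2; height = 3; color = 'blue'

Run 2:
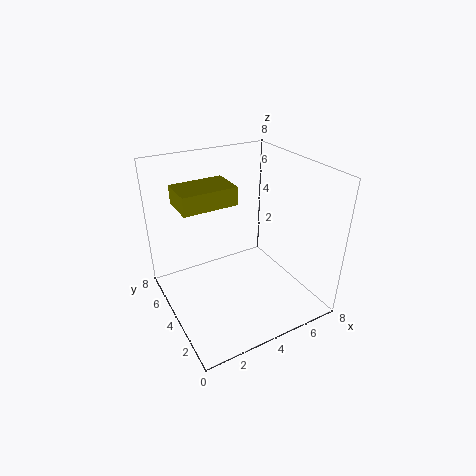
pos_x = 1; pos_y = 4; pos_z = 6; width = 3; height = 1; color = 'olive'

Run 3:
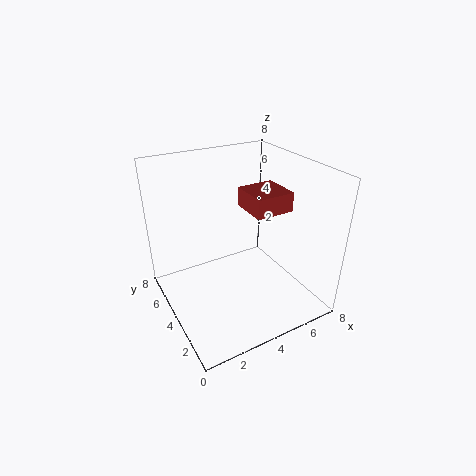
pos_x = 4; pos_y = 2; pos_z = 6; width = 2; height = 1; color = 'brown'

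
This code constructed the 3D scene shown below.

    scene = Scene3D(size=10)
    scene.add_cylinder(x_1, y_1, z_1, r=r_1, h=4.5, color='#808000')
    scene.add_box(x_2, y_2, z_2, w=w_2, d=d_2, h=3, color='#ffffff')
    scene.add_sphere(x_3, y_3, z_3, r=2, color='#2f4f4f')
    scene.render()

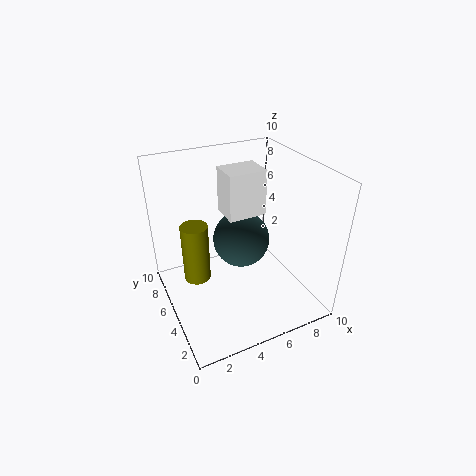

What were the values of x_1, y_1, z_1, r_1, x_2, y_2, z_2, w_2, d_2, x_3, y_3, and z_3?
x_1 = 2.5; y_1 = 7; z_1 = 1; r_1 = 1; x_2 = 4; y_2 = 4; z_2 = 7; w_2 = 2.5; d_2 = 2; x_3 = 5.5; y_3 = 5.5; z_3 = 4.5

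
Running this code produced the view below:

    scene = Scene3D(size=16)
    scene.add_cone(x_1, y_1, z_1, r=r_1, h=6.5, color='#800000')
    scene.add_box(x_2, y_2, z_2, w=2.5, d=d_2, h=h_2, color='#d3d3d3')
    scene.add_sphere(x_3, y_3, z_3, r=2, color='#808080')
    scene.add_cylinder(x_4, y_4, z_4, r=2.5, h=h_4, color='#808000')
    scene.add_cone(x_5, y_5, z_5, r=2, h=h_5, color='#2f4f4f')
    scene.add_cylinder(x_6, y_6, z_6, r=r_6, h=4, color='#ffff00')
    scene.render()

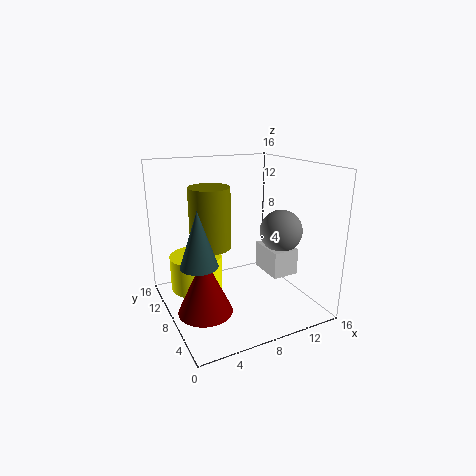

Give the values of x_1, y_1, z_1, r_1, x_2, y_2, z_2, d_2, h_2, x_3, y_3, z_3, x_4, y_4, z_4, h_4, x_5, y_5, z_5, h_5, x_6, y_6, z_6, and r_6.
x_1 = 3.5
y_1 = 7
z_1 = 0.5
r_1 = 3
x_2 = 8
y_2 = 0.5
z_2 = 6.5
d_2 = 3.5
h_2 = 2.5
x_3 = 9.5
y_3 = 2
z_3 = 10.5
x_4 = 6.5
y_4 = 12.5
z_4 = 5.5
h_4 = 7.5
x_5 = 3
y_5 = 7
z_5 = 6
h_5 = 6
x_6 = 4
y_6 = 11
z_6 = 1.5
r_6 = 3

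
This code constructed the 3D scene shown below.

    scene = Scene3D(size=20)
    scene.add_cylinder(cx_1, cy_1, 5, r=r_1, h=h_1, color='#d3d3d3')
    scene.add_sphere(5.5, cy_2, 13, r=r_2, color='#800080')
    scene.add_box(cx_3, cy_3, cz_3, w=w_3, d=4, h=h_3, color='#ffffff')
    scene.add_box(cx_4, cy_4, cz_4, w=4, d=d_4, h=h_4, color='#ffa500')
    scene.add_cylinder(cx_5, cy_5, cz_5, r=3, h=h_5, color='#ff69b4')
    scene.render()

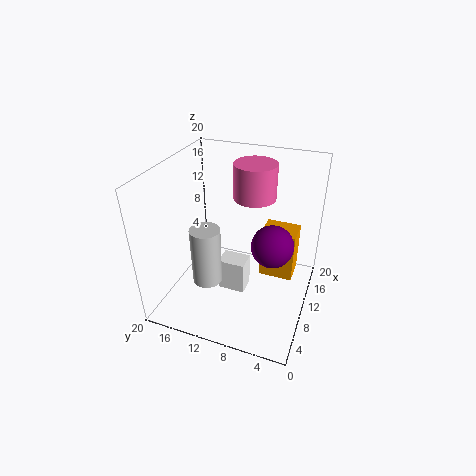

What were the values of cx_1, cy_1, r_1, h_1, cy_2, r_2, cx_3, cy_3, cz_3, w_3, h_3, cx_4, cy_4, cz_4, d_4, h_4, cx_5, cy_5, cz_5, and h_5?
cx_1 = 6
cy_1 = 13
r_1 = 2
h_1 = 8
cy_2 = 4
r_2 = 2.5
cx_3 = 9.5
cy_3 = 9
cz_3 = 0.5
w_3 = 3
h_3 = 5
cx_4 = 12.5
cy_4 = 2.5
cz_4 = 2.5
d_4 = 5
h_4 = 7.5
cx_5 = 14
cy_5 = 9
cz_5 = 14.5
h_5 = 5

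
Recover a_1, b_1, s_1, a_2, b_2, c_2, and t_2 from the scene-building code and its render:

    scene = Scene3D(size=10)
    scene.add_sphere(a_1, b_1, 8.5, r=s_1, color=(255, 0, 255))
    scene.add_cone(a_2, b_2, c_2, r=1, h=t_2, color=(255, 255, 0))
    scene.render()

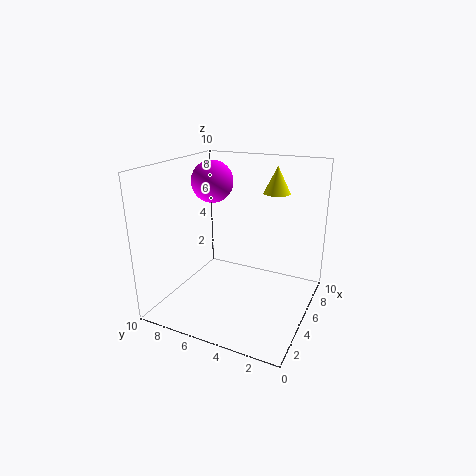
a_1 = 6, b_1 = 7.5, s_1 = 1.5, a_2 = 8.5, b_2 = 3.5, c_2 = 7.5, t_2 = 2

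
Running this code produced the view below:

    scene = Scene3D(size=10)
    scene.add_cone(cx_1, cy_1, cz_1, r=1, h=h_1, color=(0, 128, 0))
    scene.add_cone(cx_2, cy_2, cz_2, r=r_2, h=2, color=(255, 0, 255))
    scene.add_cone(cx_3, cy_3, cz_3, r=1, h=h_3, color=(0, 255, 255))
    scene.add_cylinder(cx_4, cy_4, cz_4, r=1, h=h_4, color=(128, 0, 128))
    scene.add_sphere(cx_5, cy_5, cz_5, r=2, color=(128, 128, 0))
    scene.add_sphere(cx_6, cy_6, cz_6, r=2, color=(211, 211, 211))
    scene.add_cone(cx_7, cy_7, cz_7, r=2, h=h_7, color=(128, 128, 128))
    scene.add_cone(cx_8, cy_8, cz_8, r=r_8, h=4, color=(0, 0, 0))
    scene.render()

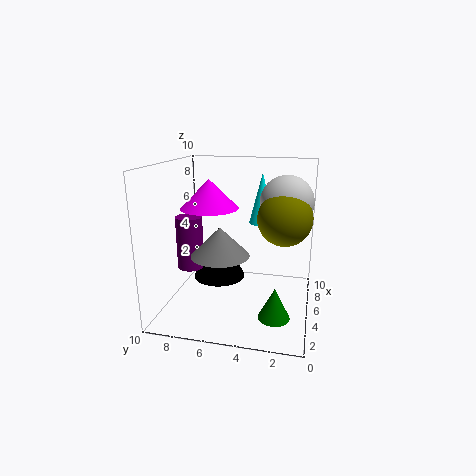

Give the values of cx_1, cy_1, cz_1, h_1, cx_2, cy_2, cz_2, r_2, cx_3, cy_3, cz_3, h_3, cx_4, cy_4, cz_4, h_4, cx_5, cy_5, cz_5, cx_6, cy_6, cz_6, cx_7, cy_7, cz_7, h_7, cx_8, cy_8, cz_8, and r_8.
cx_1 = 2, cy_1 = 2, cz_1 = 1, h_1 = 2, cx_2 = 5, cy_2 = 7, cz_2 = 7, r_2 = 2, cx_3 = 9, cy_3 = 4, cz_3 = 5, h_3 = 4, cx_4 = 6, cy_4 = 9, cz_4 = 2, h_4 = 4, cx_5 = 7, cy_5 = 2, cz_5 = 6, cx_6 = 8, cy_6 = 2, cz_6 = 7, cx_7 = 4, cy_7 = 6, cz_7 = 4, h_7 = 2, cx_8 = 7, cy_8 = 7, cz_8 = 1, r_8 = 2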